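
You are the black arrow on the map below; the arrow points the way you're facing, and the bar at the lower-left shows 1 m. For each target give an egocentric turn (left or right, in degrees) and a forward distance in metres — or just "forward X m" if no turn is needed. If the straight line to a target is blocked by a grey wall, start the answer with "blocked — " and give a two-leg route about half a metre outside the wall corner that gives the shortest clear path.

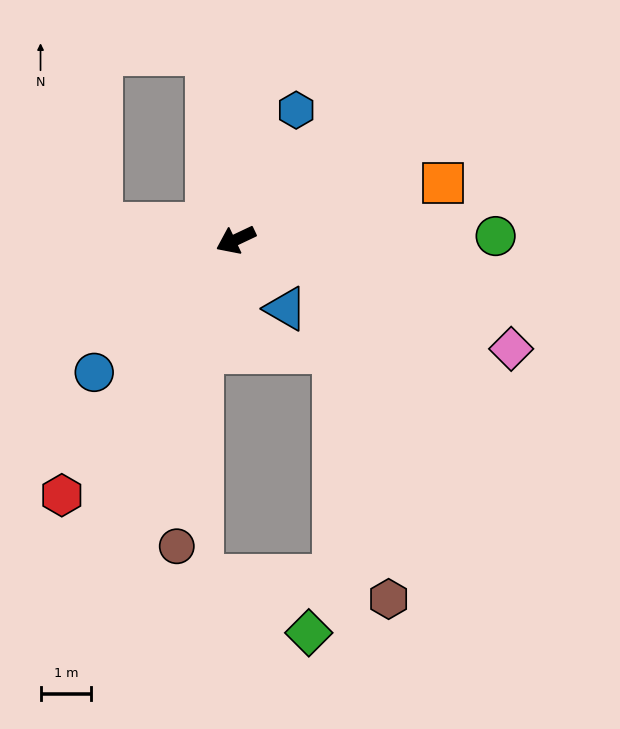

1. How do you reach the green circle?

turn left 155°, forward 5.1 m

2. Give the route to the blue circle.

turn left 18°, forward 3.8 m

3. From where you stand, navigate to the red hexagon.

turn left 30°, forward 6.1 m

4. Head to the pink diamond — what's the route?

turn left 133°, forward 5.9 m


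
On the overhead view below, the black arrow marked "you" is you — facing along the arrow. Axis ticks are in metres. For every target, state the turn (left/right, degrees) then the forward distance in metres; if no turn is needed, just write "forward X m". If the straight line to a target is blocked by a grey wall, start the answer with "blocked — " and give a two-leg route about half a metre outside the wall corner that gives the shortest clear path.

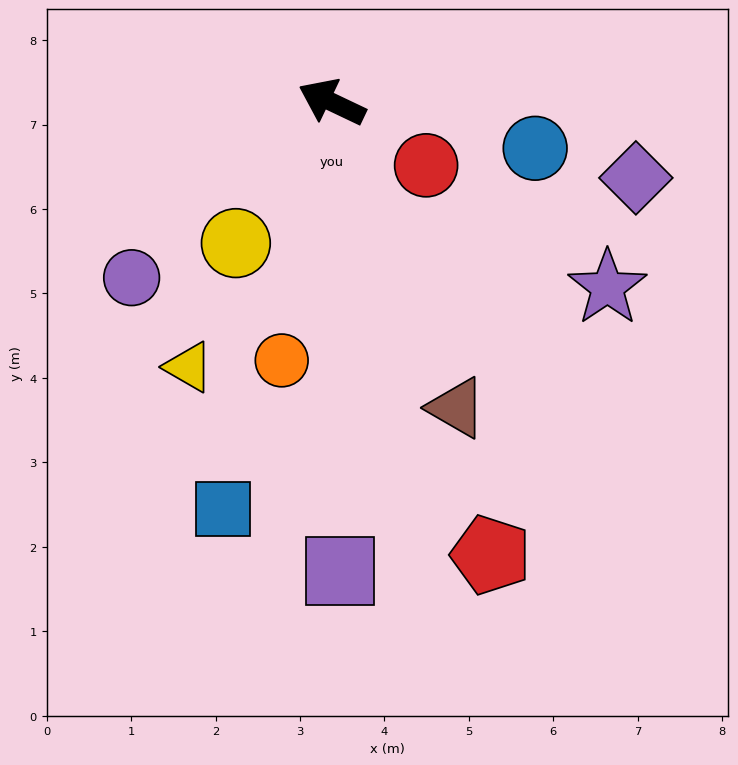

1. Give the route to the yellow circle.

turn left 81°, forward 2.0 m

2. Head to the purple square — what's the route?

turn left 116°, forward 5.6 m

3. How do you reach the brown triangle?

turn left 138°, forward 3.9 m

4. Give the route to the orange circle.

turn left 104°, forward 3.1 m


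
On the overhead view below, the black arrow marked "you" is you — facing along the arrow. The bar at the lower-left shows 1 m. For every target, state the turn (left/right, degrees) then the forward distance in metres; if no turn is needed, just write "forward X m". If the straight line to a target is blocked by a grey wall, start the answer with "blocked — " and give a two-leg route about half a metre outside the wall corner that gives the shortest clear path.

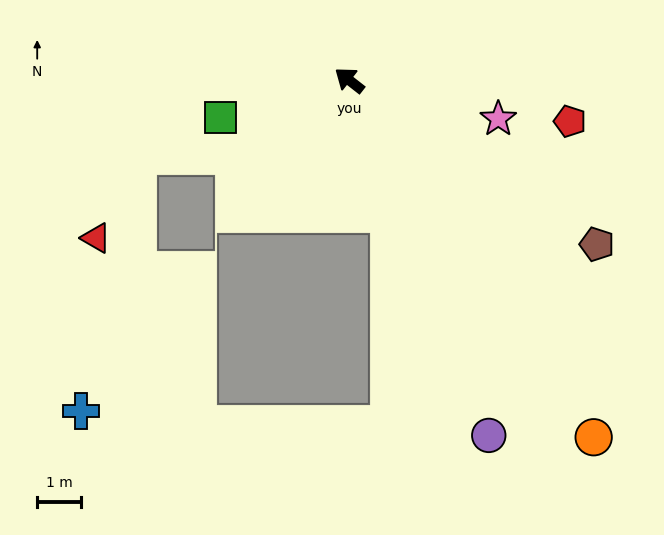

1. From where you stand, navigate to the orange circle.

turn left 162°, forward 10.0 m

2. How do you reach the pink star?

turn right 157°, forward 3.5 m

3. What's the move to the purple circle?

turn left 149°, forward 8.8 m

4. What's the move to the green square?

turn left 54°, forward 3.1 m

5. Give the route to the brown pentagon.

turn right 176°, forward 6.8 m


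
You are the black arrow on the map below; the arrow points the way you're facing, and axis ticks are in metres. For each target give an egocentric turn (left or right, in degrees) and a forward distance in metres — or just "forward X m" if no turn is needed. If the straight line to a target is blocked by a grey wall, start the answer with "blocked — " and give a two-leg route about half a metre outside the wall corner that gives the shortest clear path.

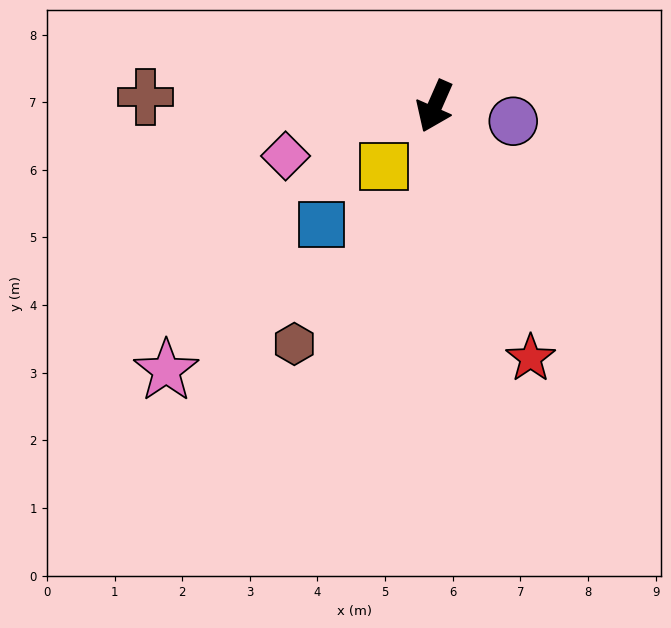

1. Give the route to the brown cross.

turn right 68°, forward 4.3 m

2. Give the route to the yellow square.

turn right 16°, forward 1.2 m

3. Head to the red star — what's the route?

turn left 45°, forward 4.0 m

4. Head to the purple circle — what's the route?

turn left 103°, forward 1.2 m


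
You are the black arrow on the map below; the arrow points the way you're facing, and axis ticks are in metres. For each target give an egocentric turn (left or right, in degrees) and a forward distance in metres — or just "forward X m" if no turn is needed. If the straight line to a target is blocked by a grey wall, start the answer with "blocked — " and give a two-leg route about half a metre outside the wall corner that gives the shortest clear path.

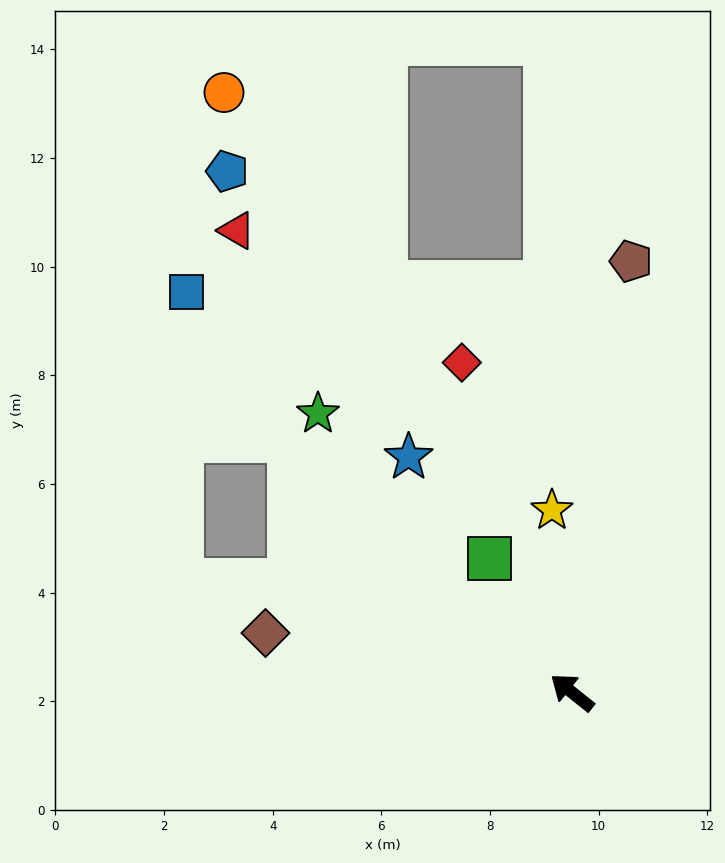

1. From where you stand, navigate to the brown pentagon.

turn right 59°, forward 8.0 m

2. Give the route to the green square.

turn right 20°, forward 2.9 m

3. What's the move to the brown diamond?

turn left 28°, forward 5.7 m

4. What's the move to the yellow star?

turn right 45°, forward 3.4 m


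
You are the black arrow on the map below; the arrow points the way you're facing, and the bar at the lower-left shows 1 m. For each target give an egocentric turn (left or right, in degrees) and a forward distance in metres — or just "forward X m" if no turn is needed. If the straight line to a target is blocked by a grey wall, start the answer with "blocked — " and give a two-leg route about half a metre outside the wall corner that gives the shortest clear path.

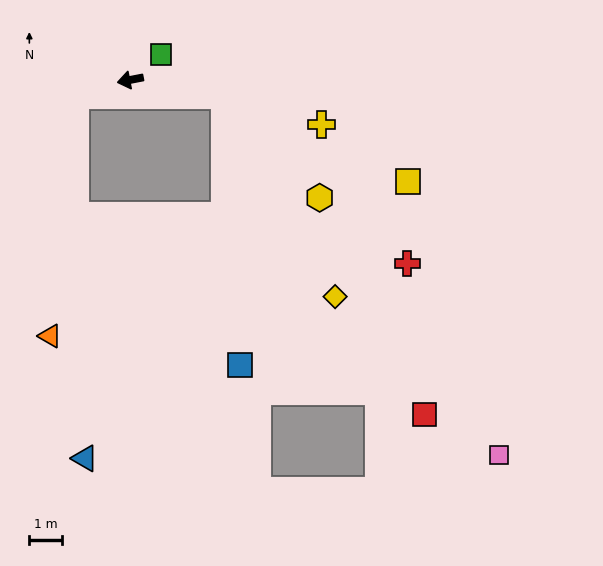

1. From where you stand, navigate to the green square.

turn right 151°, forward 1.2 m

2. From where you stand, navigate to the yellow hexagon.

blocked — turn left 160°, forward 2.9 m, then turn right 38°, forward 4.3 m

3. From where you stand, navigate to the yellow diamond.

blocked — turn left 160°, forward 2.9 m, then turn right 52°, forward 7.1 m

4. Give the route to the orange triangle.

blocked — turn left 5°, forward 1.8 m, then turn left 68°, forward 7.4 m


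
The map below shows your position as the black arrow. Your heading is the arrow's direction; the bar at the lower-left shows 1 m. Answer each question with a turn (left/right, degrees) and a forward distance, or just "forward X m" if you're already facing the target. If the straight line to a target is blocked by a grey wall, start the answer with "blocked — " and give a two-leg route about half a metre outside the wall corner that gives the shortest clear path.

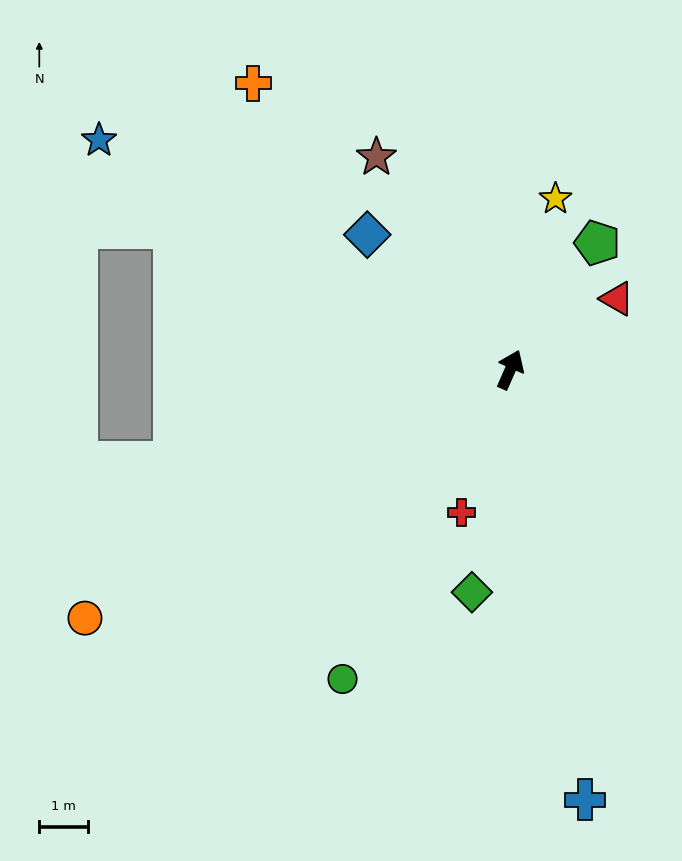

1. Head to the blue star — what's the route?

turn left 84°, forward 9.7 m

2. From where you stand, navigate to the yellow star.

turn left 9°, forward 3.7 m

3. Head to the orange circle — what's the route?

turn left 144°, forward 10.2 m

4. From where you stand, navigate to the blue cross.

turn right 147°, forward 9.0 m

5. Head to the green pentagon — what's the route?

turn right 11°, forward 3.2 m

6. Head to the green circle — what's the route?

turn left 175°, forward 7.3 m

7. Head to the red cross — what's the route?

turn right 175°, forward 3.1 m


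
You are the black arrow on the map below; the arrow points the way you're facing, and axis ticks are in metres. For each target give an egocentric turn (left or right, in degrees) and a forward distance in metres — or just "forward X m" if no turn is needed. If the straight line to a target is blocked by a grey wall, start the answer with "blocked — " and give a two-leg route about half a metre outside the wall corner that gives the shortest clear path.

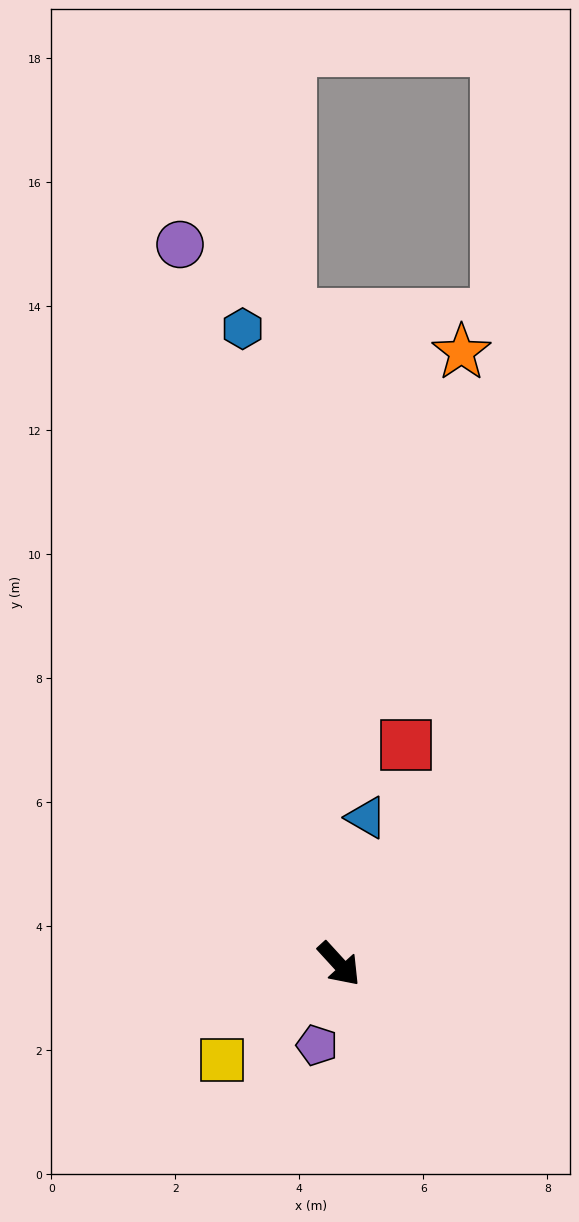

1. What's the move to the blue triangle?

turn left 127°, forward 2.4 m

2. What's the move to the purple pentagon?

turn right 58°, forward 1.4 m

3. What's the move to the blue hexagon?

turn left 146°, forward 10.4 m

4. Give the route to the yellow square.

turn right 93°, forward 2.4 m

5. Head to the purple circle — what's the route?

turn left 150°, forward 11.9 m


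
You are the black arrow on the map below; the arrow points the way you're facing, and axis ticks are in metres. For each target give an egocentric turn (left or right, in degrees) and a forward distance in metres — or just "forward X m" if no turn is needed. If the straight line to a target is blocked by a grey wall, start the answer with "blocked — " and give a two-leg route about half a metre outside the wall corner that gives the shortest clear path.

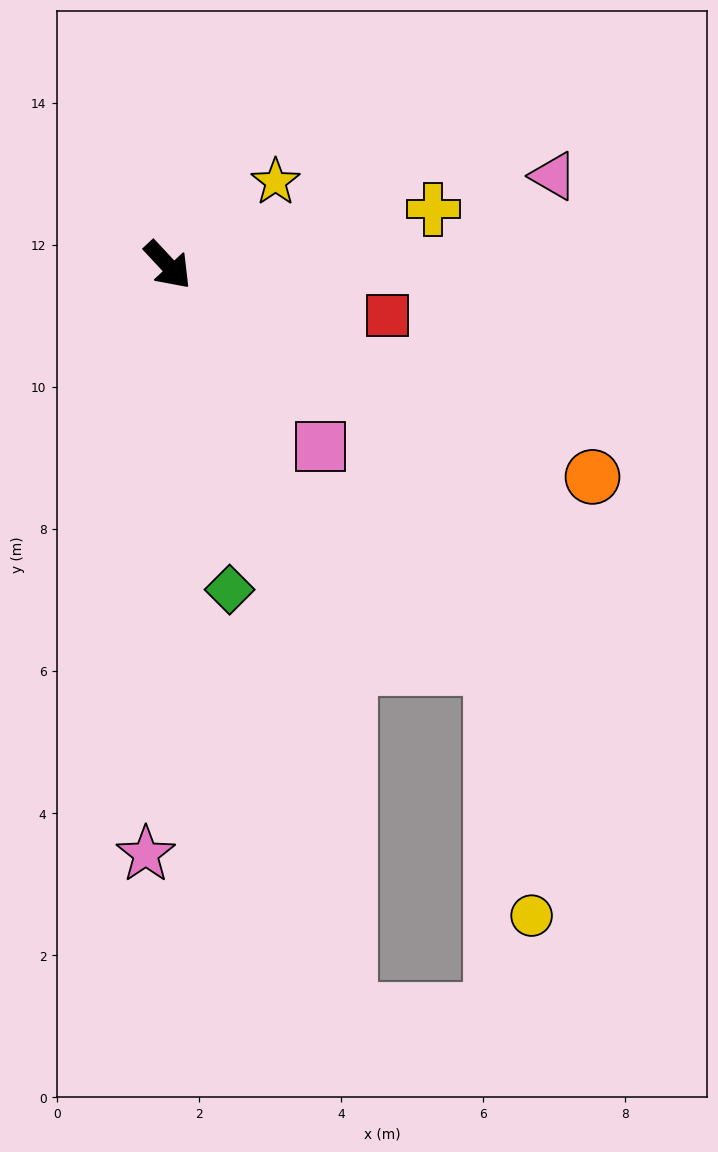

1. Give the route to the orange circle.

turn left 20°, forward 6.7 m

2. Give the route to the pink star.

turn right 45°, forward 8.3 m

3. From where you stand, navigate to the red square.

turn left 34°, forward 3.2 m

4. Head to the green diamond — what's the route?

turn right 32°, forward 4.6 m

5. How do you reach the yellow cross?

turn left 59°, forward 3.8 m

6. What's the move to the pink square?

turn right 3°, forward 3.3 m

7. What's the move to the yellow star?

turn left 85°, forward 1.9 m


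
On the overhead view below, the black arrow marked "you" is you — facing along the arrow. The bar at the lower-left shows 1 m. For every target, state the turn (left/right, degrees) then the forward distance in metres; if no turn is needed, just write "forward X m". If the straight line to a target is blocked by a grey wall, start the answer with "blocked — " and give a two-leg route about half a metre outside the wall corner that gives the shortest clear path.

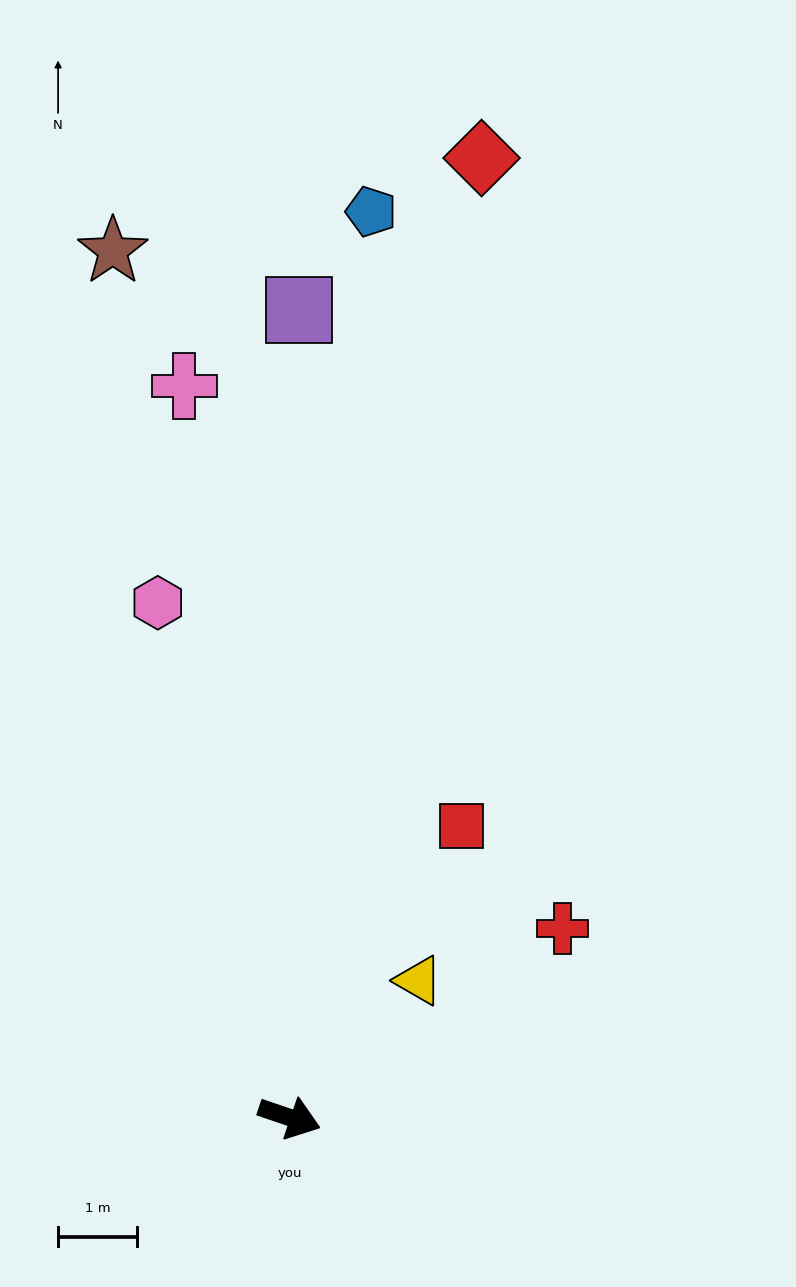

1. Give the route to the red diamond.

turn left 97°, forward 12.4 m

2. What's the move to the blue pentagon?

turn left 104°, forward 11.5 m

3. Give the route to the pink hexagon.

turn left 123°, forward 6.7 m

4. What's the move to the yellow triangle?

turn left 65°, forward 2.4 m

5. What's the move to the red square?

turn left 78°, forward 4.3 m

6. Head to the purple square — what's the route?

turn left 108°, forward 10.2 m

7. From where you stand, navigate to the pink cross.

turn left 117°, forward 9.3 m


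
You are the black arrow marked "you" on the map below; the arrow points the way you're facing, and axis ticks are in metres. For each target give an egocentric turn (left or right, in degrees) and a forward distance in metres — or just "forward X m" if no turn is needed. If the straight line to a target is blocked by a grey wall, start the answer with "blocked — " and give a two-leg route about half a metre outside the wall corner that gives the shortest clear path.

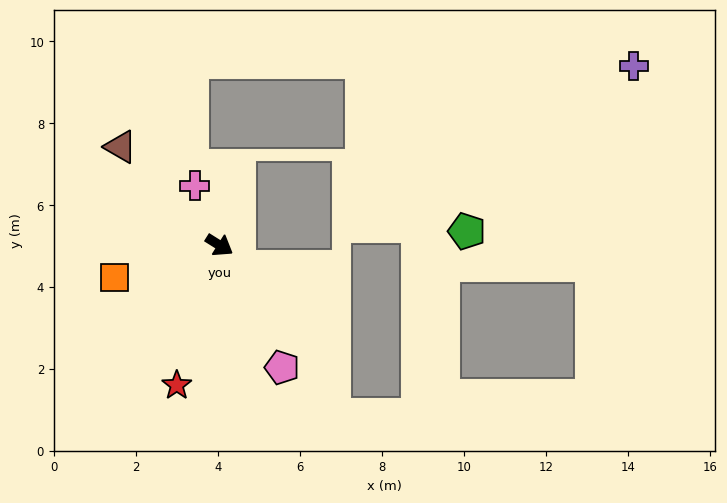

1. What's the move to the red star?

turn right 75°, forward 3.6 m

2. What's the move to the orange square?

turn right 131°, forward 2.7 m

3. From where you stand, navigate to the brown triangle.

turn left 167°, forward 3.4 m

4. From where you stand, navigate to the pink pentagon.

turn right 31°, forward 3.4 m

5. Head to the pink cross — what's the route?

turn left 144°, forward 1.6 m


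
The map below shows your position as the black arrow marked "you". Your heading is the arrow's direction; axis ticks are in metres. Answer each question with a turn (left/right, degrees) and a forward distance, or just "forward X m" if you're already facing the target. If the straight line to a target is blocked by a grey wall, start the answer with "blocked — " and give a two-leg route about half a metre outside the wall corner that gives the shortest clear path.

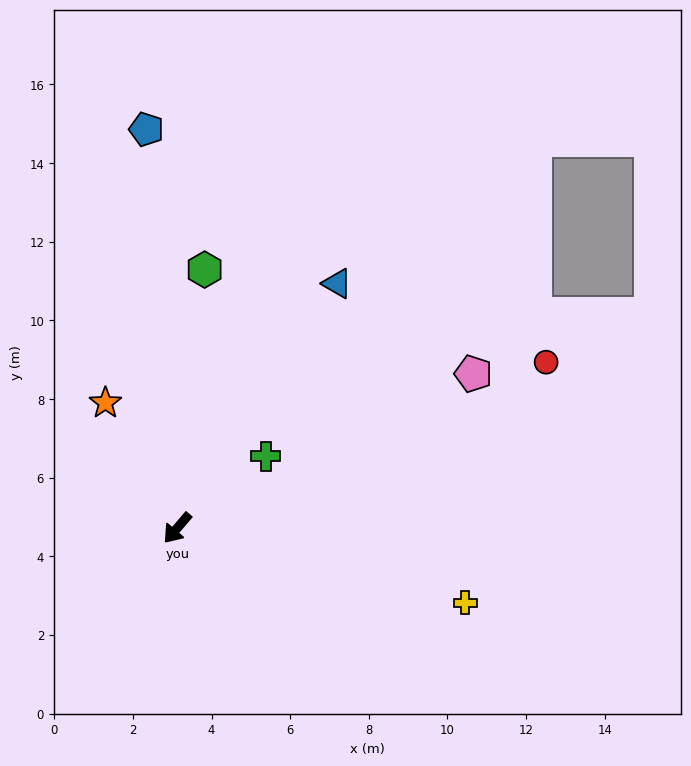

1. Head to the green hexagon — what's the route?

turn right 146°, forward 6.6 m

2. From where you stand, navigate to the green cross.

turn left 170°, forward 2.9 m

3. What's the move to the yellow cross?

turn left 116°, forward 7.6 m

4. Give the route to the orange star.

turn right 110°, forward 3.7 m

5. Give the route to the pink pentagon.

turn left 158°, forward 8.5 m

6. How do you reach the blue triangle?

turn right 173°, forward 7.4 m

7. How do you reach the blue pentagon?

turn right 135°, forward 10.2 m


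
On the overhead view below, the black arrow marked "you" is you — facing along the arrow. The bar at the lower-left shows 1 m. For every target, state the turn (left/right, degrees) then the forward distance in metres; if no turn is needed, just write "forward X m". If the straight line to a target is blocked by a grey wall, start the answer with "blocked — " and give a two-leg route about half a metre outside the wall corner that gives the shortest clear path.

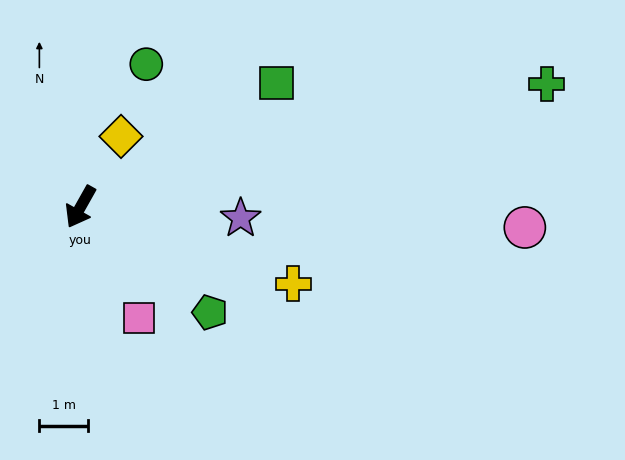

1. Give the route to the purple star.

turn left 115°, forward 3.3 m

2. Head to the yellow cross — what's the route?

turn left 100°, forward 4.6 m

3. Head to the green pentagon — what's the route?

turn left 80°, forward 3.4 m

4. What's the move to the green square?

turn left 152°, forward 4.7 m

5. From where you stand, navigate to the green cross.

turn left 134°, forward 9.8 m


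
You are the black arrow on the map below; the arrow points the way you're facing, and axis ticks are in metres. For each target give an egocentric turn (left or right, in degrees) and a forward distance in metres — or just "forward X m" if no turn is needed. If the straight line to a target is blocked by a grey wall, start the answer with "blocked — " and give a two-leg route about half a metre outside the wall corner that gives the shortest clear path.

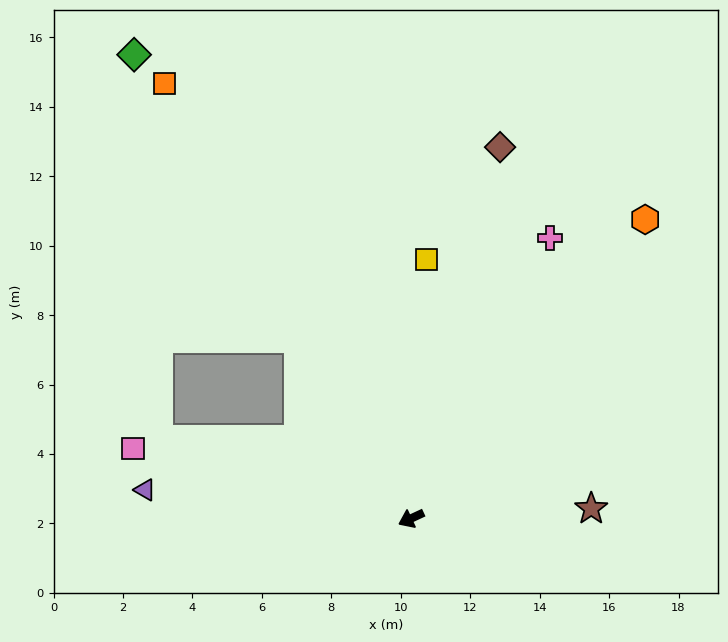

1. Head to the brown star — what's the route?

turn left 158°, forward 5.2 m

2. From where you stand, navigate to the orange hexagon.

turn right 153°, forward 10.9 m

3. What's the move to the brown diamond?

turn right 128°, forward 11.0 m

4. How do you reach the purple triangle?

turn right 31°, forward 7.7 m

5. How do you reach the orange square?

turn right 85°, forward 14.4 m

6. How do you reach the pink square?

turn right 39°, forward 8.3 m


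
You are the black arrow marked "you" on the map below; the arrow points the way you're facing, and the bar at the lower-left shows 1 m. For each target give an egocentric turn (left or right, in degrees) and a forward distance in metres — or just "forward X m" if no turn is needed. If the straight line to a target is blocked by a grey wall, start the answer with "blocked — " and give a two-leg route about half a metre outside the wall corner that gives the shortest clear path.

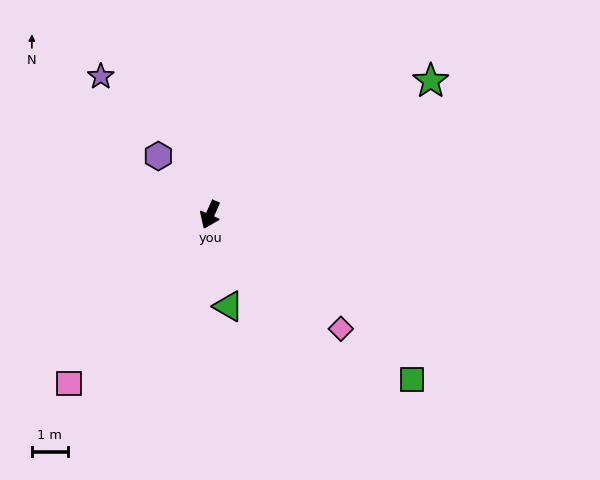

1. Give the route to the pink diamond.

turn left 73°, forward 4.8 m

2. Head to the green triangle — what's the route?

turn left 35°, forward 2.6 m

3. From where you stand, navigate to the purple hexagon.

turn right 115°, forward 2.2 m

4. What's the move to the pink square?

turn right 16°, forward 6.1 m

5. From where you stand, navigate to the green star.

turn left 145°, forward 7.2 m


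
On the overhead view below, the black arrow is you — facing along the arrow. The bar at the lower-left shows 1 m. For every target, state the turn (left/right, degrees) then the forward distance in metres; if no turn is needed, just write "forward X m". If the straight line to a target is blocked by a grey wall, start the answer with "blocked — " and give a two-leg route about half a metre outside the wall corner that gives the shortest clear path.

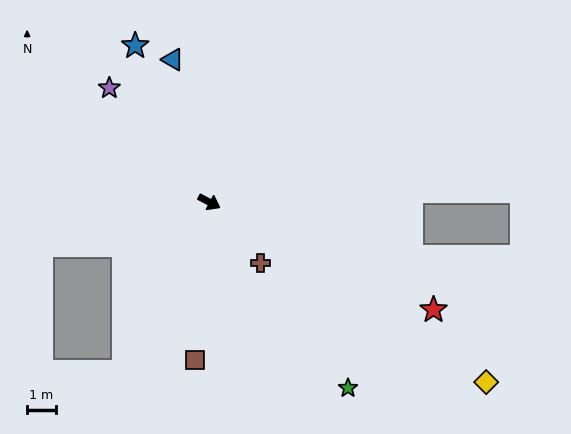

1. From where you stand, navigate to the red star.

turn left 2°, forward 8.7 m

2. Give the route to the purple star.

turn left 159°, forward 5.3 m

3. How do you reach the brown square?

turn right 67°, forward 5.6 m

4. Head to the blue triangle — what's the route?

turn left 132°, forward 5.2 m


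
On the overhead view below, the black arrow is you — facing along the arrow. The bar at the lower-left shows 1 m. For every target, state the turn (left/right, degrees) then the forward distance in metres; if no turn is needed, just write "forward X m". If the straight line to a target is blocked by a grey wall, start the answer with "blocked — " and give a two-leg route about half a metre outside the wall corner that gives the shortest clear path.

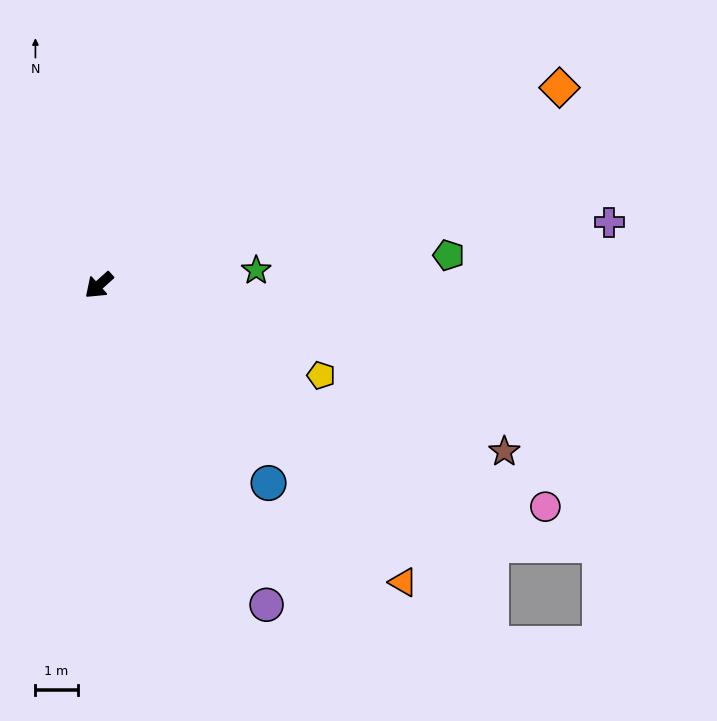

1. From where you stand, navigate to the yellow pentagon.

turn left 116°, forward 5.7 m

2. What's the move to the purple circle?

turn left 76°, forward 8.6 m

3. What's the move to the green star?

turn left 144°, forward 3.7 m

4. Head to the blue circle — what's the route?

turn left 89°, forward 6.2 m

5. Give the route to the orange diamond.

turn left 161°, forward 11.9 m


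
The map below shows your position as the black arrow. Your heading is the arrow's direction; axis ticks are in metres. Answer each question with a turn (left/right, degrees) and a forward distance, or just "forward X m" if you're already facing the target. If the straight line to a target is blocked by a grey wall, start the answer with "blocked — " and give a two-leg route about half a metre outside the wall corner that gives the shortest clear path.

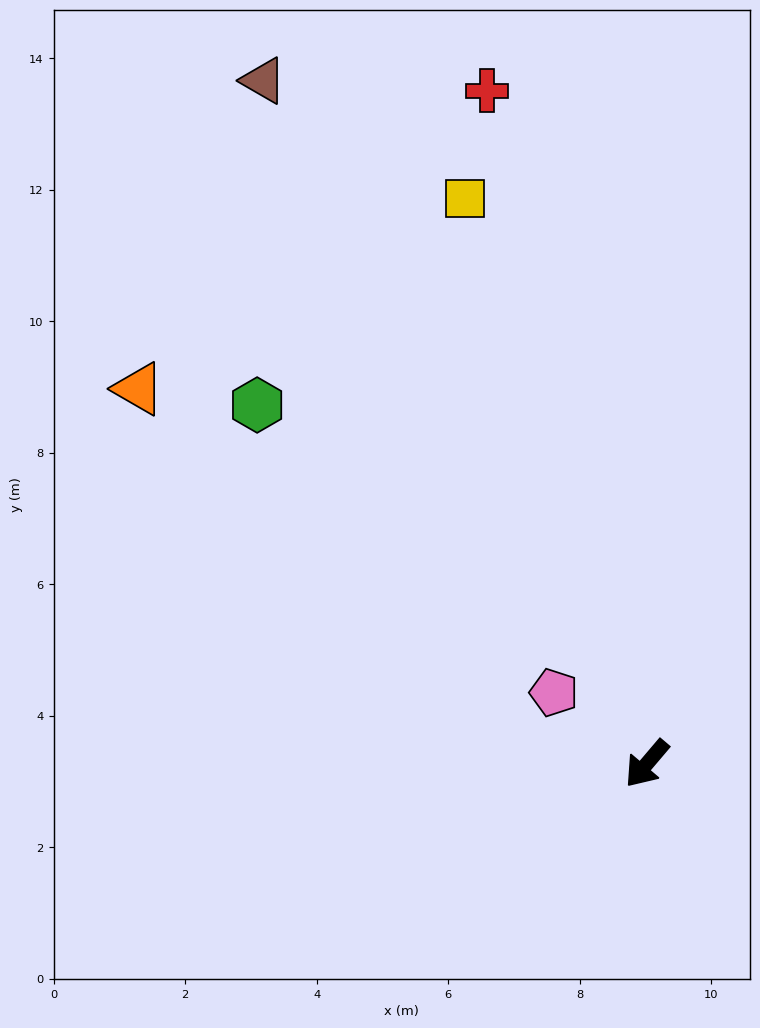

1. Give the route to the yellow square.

turn right 122°, forward 9.0 m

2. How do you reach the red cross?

turn right 126°, forward 10.5 m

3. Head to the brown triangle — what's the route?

turn right 110°, forward 11.9 m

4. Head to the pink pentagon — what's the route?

turn right 87°, forward 1.8 m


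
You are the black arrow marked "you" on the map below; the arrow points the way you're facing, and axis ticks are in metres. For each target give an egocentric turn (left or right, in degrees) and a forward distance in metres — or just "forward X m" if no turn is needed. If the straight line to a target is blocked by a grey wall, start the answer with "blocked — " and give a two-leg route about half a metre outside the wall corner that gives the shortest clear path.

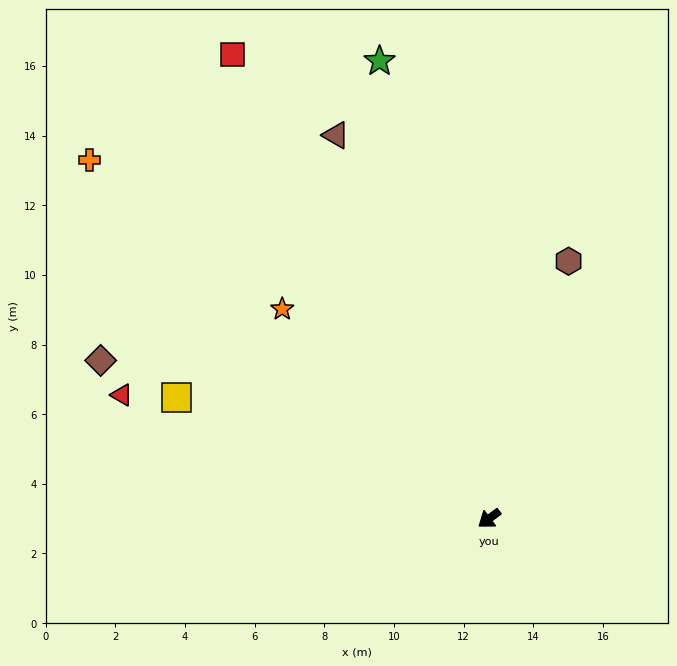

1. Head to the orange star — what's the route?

turn right 82°, forward 8.5 m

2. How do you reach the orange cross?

turn right 79°, forward 15.4 m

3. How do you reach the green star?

turn right 113°, forward 13.5 m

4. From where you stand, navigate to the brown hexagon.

turn right 144°, forward 7.7 m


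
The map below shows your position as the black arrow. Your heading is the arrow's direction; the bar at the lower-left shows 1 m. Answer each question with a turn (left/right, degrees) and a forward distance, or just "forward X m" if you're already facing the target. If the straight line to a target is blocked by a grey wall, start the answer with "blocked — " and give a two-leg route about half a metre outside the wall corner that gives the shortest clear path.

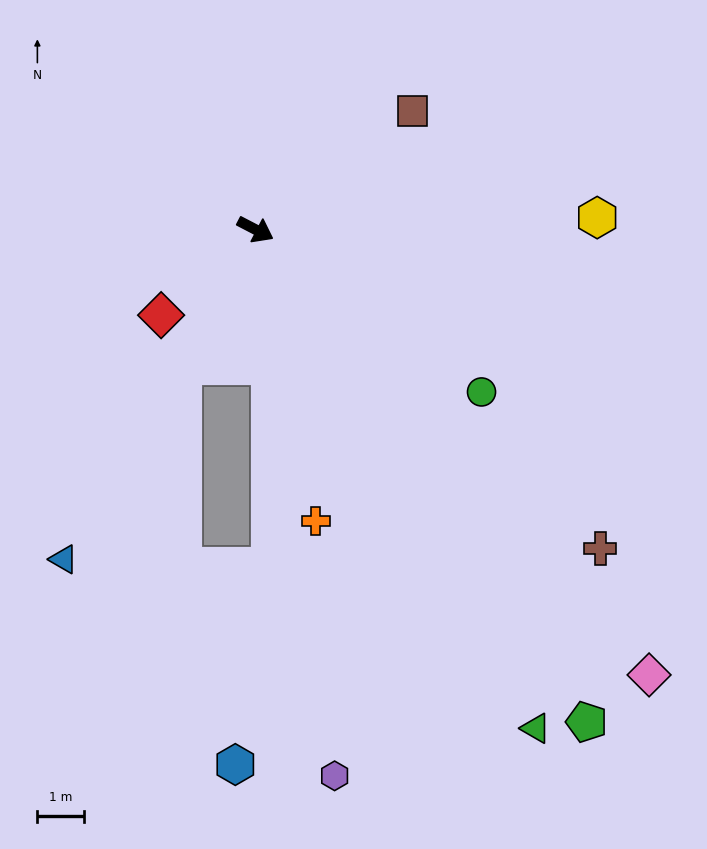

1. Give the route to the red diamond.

turn right 110°, forward 2.8 m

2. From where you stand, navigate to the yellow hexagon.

turn left 29°, forward 7.4 m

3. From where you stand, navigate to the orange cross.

turn right 51°, forward 6.4 m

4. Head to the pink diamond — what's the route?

turn right 21°, forward 12.9 m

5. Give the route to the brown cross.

turn right 15°, forward 10.2 m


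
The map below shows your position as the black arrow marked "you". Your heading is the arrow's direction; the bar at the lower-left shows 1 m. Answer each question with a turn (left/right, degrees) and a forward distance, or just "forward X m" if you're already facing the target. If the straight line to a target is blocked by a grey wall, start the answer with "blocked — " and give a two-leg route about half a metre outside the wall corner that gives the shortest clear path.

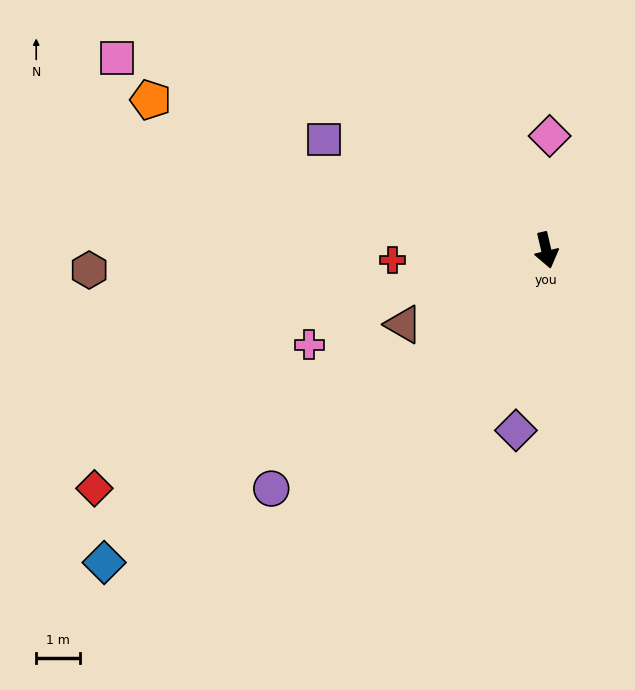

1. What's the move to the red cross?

turn right 99°, forward 3.5 m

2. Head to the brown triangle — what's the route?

turn right 76°, forward 3.7 m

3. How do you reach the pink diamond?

turn left 165°, forward 2.6 m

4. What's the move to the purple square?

turn right 130°, forward 5.7 m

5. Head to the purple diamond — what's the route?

turn right 23°, forward 4.2 m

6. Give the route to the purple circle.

turn right 62°, forward 8.3 m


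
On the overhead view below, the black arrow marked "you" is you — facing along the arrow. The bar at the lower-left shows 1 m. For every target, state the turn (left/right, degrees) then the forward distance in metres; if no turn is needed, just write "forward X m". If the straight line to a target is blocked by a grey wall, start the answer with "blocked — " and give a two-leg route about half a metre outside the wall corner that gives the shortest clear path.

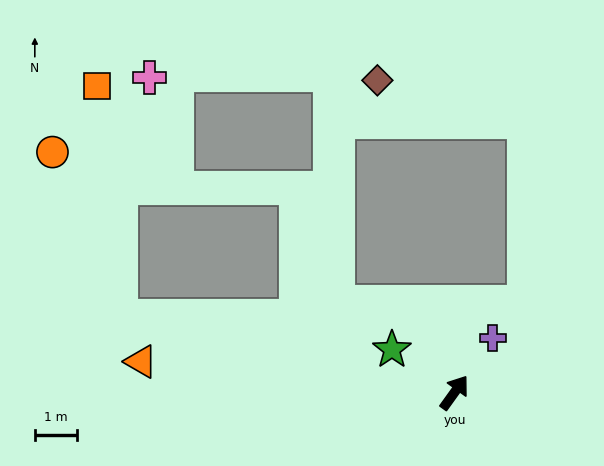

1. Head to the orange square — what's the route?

blocked — turn left 113°, forward 8.2 m, then turn right 71°, forward 5.6 m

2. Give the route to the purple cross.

forward 1.6 m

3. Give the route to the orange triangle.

turn left 120°, forward 7.5 m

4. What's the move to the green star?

turn left 91°, forward 1.8 m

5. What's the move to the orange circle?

blocked — turn left 113°, forward 8.2 m, then turn right 55°, forward 4.3 m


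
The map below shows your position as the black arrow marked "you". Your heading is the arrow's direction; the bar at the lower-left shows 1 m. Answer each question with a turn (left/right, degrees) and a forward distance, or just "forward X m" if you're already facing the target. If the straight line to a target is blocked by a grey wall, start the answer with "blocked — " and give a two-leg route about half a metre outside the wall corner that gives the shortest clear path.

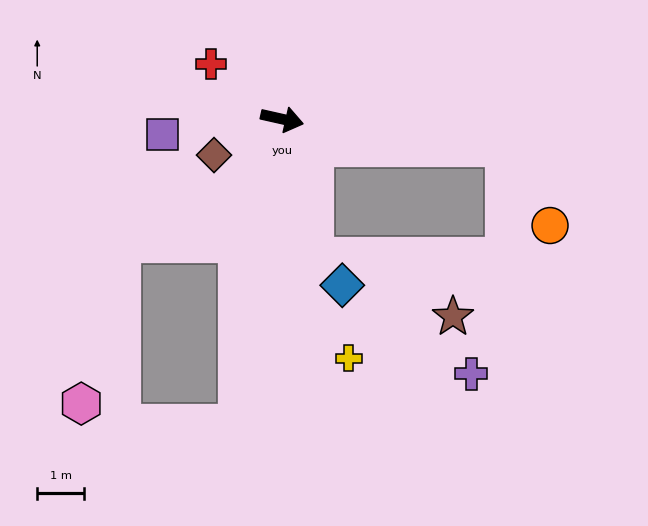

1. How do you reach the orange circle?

blocked — turn left 6°, forward 4.8 m, then turn right 54°, forward 1.9 m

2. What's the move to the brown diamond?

turn right 139°, forward 1.6 m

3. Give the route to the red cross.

turn left 155°, forward 1.9 m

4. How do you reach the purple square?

turn right 160°, forward 2.6 m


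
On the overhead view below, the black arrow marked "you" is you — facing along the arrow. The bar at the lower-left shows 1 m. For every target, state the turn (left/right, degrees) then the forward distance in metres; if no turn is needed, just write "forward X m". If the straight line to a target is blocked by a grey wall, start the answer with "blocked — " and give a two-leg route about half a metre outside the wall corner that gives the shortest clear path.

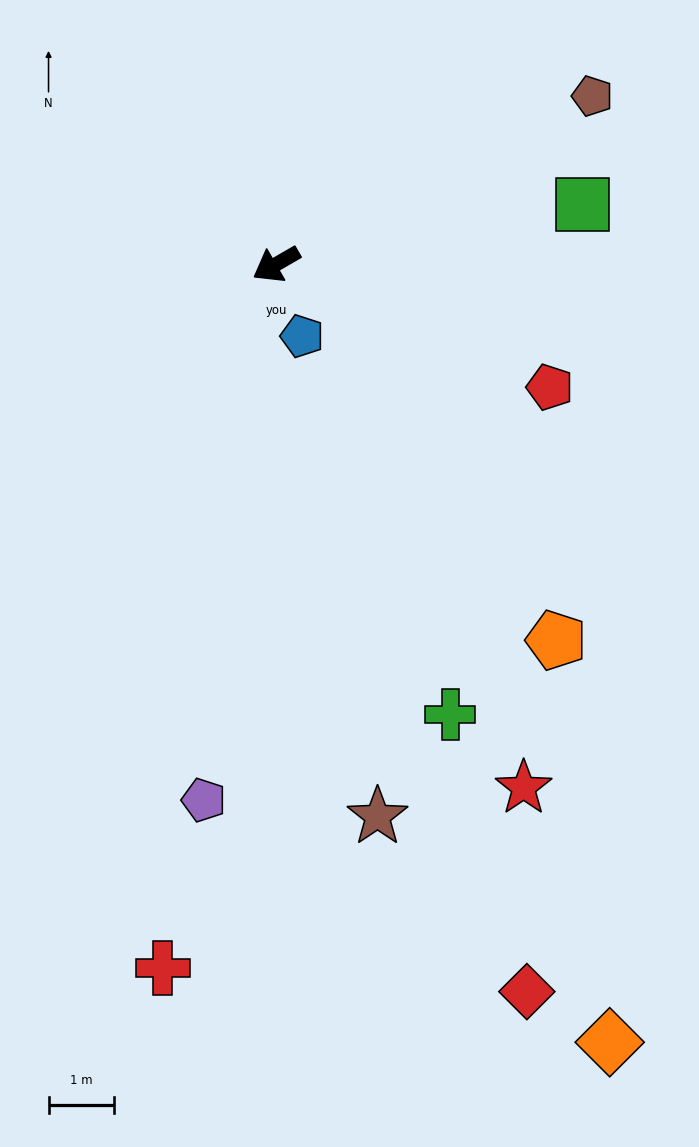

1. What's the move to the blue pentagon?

turn left 80°, forward 1.2 m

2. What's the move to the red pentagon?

turn left 126°, forward 4.6 m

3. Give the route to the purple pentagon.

turn left 52°, forward 8.3 m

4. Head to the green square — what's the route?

turn left 161°, forward 4.8 m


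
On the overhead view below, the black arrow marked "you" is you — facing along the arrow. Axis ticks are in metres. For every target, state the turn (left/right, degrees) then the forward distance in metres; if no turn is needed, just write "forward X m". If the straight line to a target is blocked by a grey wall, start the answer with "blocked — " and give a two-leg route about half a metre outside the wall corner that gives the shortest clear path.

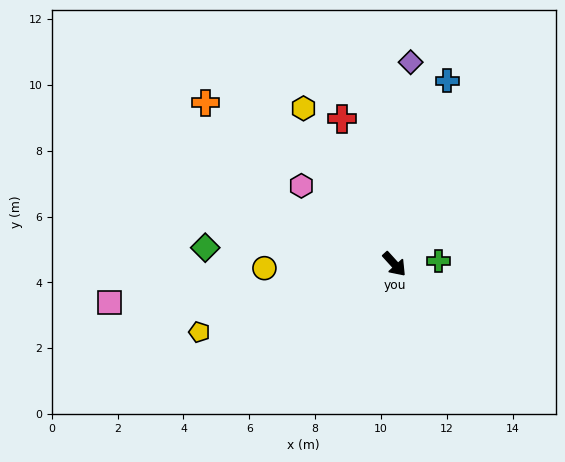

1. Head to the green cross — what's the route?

turn left 52°, forward 1.3 m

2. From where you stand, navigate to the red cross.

turn left 158°, forward 4.7 m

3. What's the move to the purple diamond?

turn left 133°, forward 6.2 m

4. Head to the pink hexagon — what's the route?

turn right 172°, forward 3.7 m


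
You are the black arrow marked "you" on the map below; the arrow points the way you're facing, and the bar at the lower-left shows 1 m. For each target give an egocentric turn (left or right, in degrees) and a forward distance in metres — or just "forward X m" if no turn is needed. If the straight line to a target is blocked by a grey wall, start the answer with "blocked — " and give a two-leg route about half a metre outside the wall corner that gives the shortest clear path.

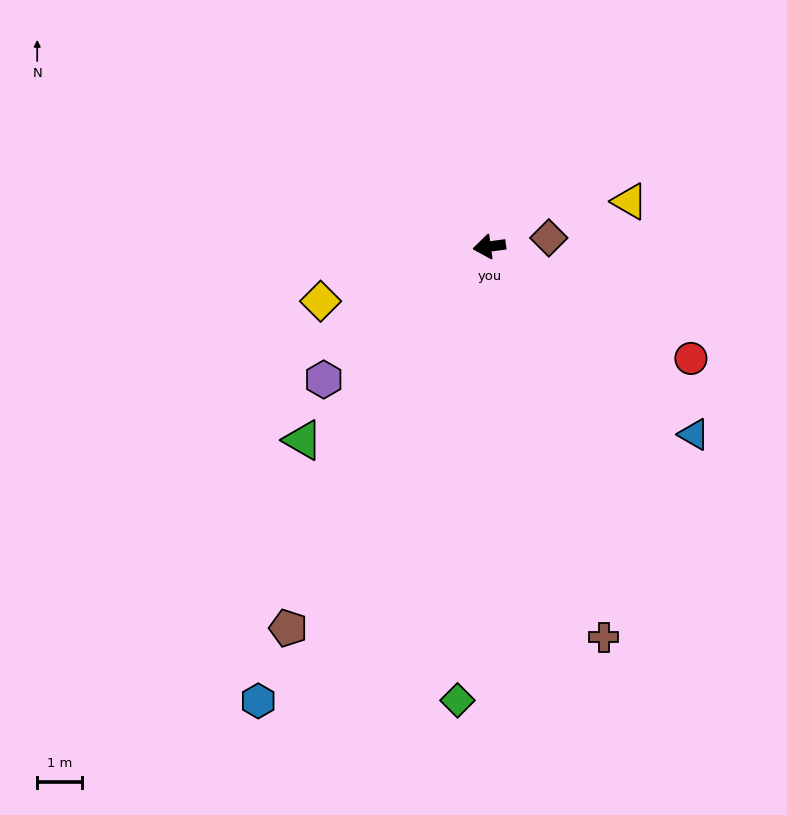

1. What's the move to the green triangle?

turn left 38°, forward 6.0 m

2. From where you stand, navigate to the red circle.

turn left 143°, forward 5.2 m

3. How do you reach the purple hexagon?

turn left 31°, forward 4.8 m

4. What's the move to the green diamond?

turn left 78°, forward 10.2 m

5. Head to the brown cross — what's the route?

turn left 99°, forward 9.2 m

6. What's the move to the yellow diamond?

turn left 10°, forward 4.0 m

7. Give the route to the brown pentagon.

turn left 54°, forward 9.7 m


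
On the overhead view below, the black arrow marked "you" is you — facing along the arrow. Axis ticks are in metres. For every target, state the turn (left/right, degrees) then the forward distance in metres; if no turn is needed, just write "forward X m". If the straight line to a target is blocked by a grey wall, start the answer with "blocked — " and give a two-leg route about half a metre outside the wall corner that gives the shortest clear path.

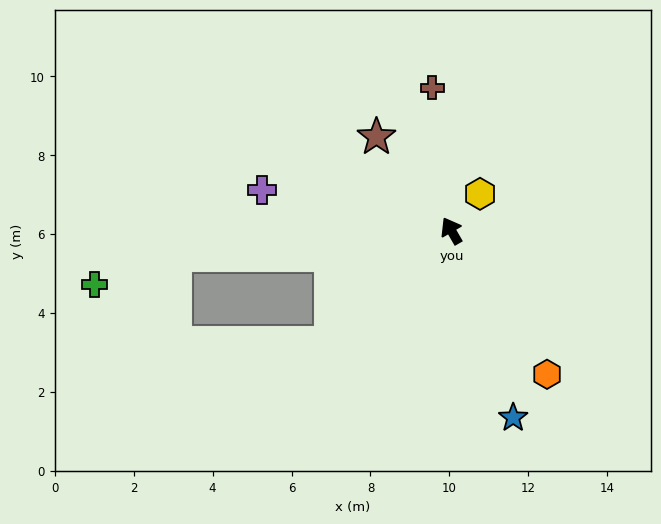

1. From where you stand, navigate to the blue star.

turn left 168°, forward 5.0 m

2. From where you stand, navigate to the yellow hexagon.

turn right 68°, forward 1.2 m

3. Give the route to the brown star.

turn left 9°, forward 3.0 m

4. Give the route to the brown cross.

turn right 22°, forward 3.7 m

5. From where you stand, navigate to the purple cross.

turn left 48°, forward 4.9 m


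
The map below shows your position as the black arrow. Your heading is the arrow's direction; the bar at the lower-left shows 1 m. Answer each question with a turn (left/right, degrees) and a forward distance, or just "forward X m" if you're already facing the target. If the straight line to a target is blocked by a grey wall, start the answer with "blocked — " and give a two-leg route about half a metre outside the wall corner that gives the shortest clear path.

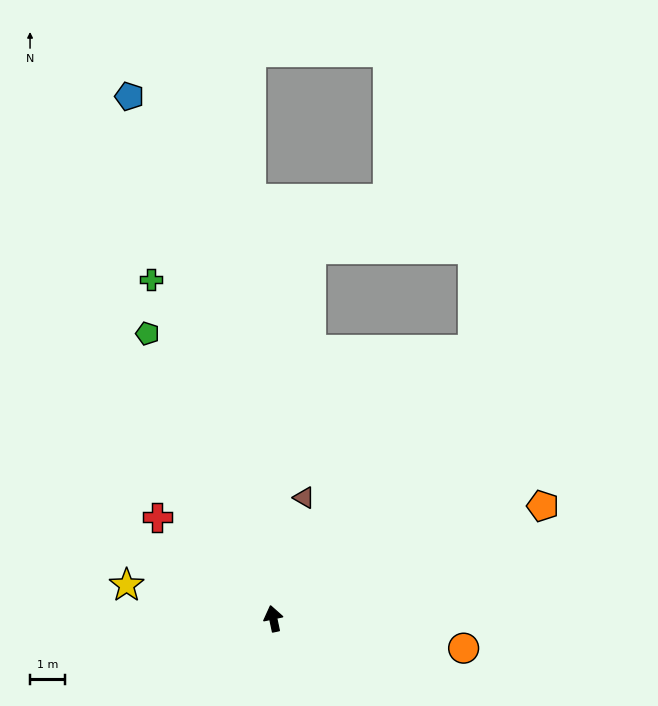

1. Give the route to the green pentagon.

turn left 12°, forward 8.8 m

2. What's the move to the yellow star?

turn left 65°, forward 4.3 m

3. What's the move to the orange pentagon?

turn right 79°, forward 8.3 m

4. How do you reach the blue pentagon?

turn left 3°, forward 15.4 m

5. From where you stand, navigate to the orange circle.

turn right 111°, forward 5.5 m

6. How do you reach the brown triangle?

turn right 26°, forward 3.5 m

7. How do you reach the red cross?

turn left 37°, forward 4.4 m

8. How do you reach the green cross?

turn left 8°, forward 10.2 m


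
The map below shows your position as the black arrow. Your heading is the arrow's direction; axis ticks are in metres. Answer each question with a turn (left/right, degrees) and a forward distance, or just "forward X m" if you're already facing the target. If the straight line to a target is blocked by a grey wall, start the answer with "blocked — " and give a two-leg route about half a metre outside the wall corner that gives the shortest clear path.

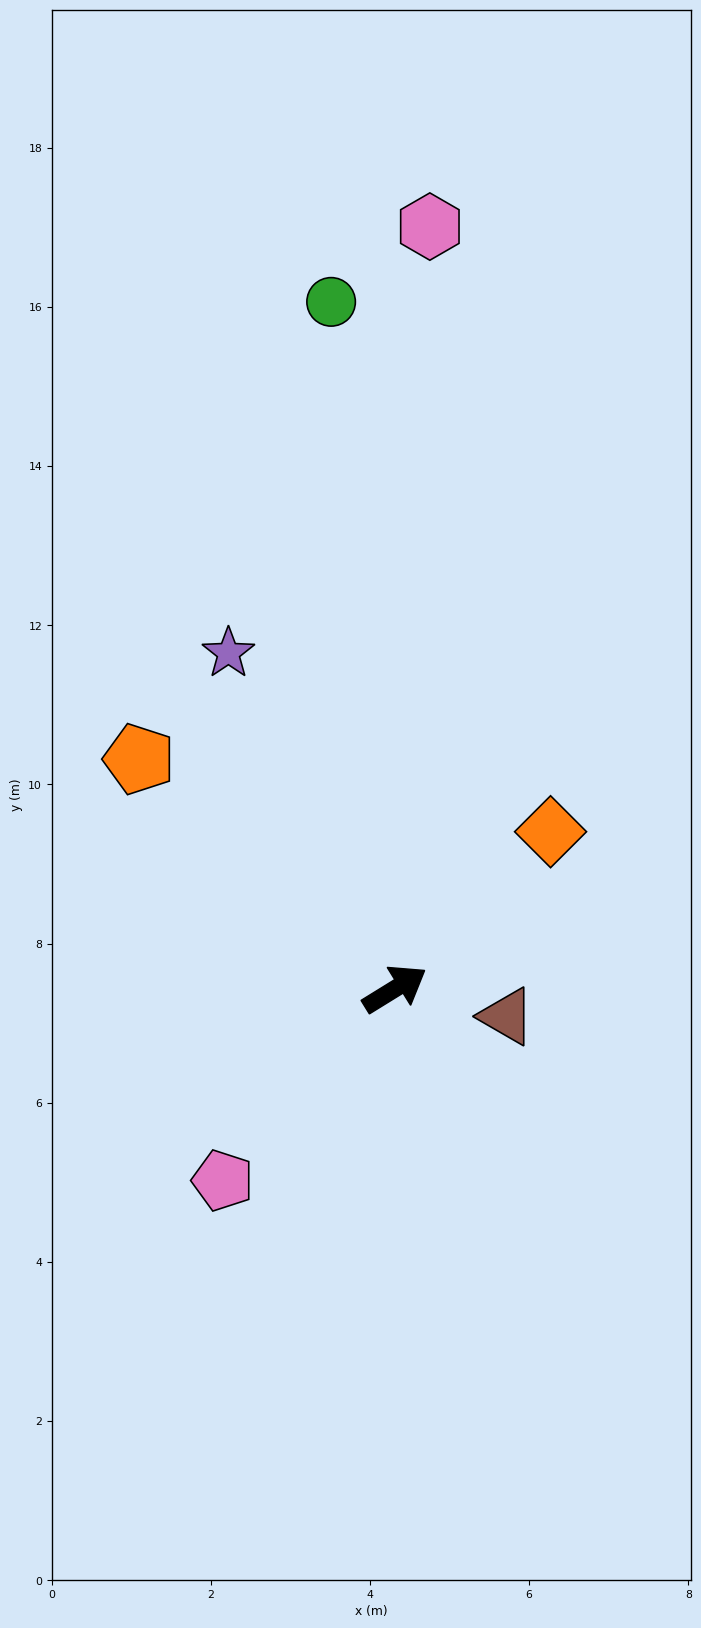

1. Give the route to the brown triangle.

turn right 46°, forward 1.4 m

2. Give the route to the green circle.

turn left 64°, forward 8.7 m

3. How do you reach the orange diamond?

turn left 14°, forward 2.8 m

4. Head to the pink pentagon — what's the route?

turn right 164°, forward 3.2 m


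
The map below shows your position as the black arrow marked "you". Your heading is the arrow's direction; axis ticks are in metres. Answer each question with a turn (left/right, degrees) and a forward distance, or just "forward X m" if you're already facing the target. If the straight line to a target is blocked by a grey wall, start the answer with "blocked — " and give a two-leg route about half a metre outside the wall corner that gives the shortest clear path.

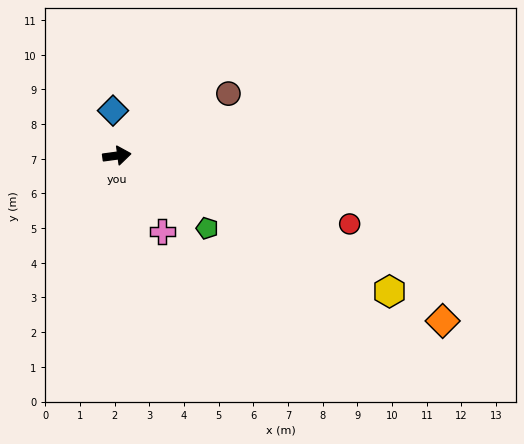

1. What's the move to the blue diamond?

turn left 87°, forward 1.3 m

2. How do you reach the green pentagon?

turn right 47°, forward 3.3 m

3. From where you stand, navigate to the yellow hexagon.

turn right 34°, forward 8.8 m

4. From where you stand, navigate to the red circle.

turn right 24°, forward 7.0 m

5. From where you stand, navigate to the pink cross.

turn right 67°, forward 2.5 m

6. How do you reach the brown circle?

turn left 21°, forward 3.7 m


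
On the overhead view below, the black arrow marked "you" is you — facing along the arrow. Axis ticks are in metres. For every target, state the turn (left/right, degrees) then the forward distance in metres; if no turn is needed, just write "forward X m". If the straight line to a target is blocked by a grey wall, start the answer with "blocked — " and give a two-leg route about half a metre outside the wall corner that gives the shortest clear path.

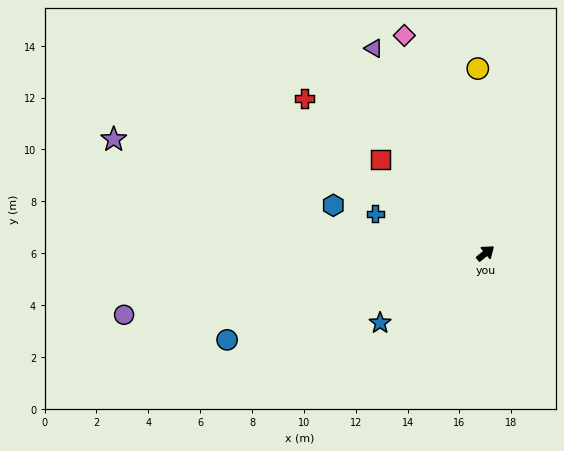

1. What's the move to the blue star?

turn left 174°, forward 4.9 m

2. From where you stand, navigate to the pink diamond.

turn left 71°, forward 9.0 m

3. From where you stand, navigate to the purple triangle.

turn left 79°, forward 9.0 m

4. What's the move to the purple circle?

turn left 151°, forward 14.1 m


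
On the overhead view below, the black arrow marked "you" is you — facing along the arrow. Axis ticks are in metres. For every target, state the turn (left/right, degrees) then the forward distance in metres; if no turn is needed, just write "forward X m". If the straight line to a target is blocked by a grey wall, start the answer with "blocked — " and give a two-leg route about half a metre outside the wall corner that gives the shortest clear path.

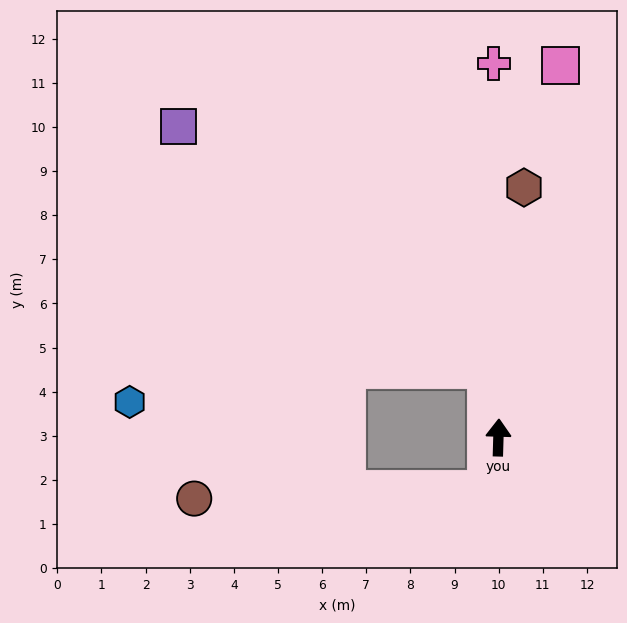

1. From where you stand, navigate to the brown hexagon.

turn right 4°, forward 5.7 m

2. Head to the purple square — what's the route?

blocked — turn left 12°, forward 1.5 m, then turn left 41°, forward 8.9 m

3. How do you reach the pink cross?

turn left 2°, forward 8.5 m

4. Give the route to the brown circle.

blocked — turn left 168°, forward 1.2 m, then turn right 74°, forward 6.6 m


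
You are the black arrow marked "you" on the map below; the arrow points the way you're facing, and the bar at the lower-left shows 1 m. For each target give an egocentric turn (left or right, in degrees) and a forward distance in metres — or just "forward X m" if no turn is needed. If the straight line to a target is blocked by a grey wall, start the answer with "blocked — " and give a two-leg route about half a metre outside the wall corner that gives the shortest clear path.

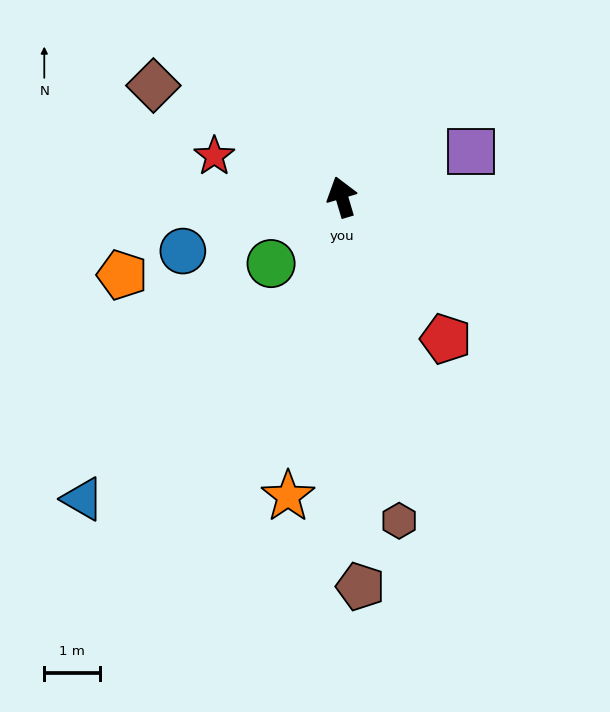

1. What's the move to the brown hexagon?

turn left 174°, forward 5.9 m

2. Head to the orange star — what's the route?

turn left 153°, forward 5.4 m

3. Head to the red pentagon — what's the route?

turn right 160°, forward 3.1 m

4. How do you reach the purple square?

turn right 87°, forward 2.5 m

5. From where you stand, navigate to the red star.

turn left 56°, forward 2.4 m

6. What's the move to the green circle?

turn left 117°, forward 1.7 m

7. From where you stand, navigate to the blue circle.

turn left 92°, forward 3.0 m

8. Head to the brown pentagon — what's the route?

turn left 166°, forward 7.0 m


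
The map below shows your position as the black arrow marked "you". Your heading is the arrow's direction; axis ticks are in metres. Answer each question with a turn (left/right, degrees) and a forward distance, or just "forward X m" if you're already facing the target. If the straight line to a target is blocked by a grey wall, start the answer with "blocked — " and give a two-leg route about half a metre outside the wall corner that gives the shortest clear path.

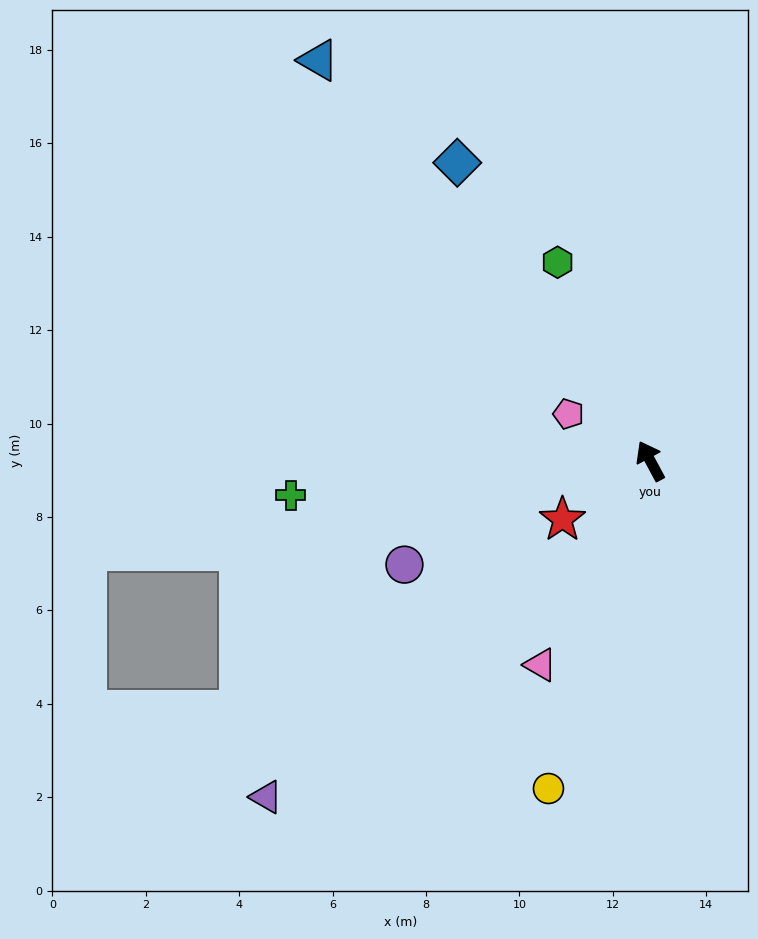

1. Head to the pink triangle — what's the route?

turn left 123°, forward 5.0 m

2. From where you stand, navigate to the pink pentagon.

turn left 32°, forward 2.0 m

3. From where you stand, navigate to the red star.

turn left 95°, forward 2.3 m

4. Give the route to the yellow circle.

turn left 134°, forward 7.3 m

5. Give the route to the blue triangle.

turn left 11°, forward 11.1 m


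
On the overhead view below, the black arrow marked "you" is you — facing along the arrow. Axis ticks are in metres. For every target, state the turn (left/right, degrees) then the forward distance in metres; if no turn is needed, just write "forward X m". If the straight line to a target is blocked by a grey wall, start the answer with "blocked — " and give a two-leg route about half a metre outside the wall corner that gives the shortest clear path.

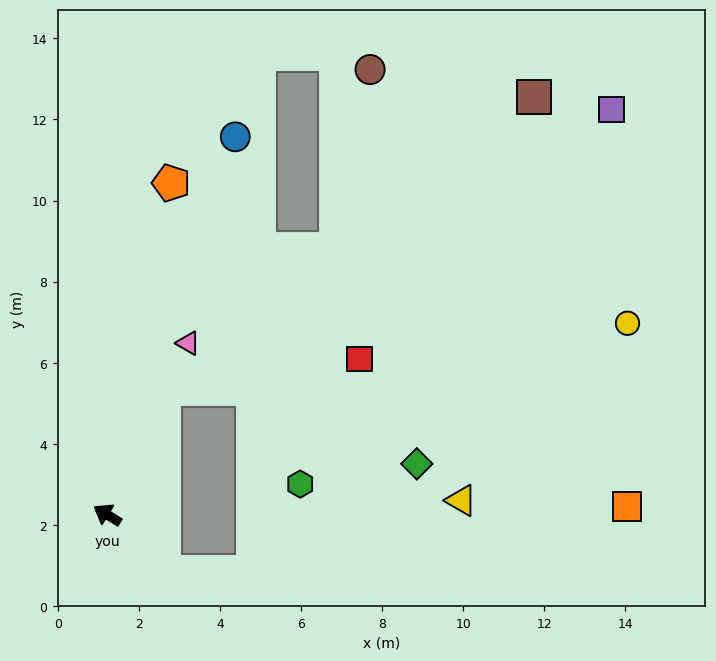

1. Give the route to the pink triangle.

turn right 84°, forward 4.7 m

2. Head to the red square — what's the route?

blocked — turn right 83°, forward 3.4 m, then turn right 57°, forward 4.9 m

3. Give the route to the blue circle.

turn right 77°, forward 9.8 m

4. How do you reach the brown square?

blocked — turn right 83°, forward 3.4 m, then turn right 27°, forward 11.6 m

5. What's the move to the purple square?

blocked — turn right 83°, forward 3.4 m, then turn right 33°, forward 13.0 m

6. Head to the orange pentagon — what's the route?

turn right 69°, forward 8.3 m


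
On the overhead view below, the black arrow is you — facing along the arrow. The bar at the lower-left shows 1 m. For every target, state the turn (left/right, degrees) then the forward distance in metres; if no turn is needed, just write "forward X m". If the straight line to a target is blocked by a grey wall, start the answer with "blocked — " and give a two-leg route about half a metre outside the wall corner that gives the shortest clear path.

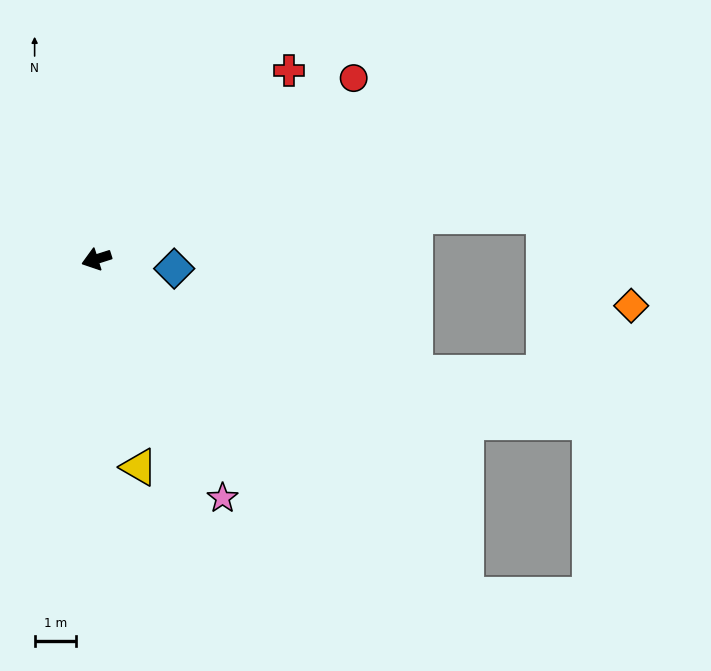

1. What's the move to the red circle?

turn right 163°, forward 7.5 m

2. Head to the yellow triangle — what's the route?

turn left 84°, forward 5.1 m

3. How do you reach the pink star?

turn left 100°, forward 6.5 m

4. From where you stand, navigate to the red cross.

turn right 153°, forward 6.5 m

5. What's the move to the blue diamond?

turn left 155°, forward 1.9 m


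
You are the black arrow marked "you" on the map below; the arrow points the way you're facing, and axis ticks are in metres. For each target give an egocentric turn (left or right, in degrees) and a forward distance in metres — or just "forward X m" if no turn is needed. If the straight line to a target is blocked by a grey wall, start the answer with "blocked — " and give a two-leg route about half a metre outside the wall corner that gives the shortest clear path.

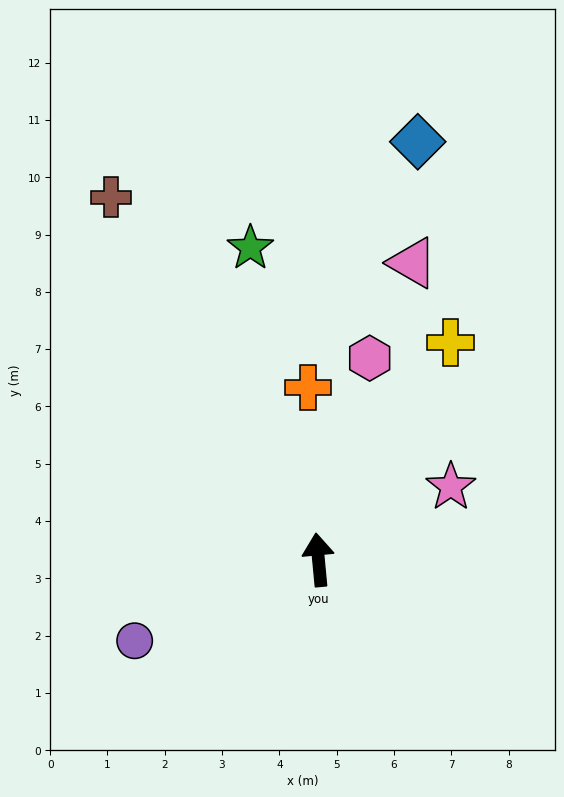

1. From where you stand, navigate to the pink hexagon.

turn right 20°, forward 3.6 m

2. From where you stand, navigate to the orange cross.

forward 3.0 m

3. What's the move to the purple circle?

turn left 108°, forward 3.5 m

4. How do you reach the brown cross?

turn left 24°, forward 7.3 m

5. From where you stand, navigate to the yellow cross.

turn right 37°, forward 4.4 m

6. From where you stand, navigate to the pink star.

turn right 67°, forward 2.6 m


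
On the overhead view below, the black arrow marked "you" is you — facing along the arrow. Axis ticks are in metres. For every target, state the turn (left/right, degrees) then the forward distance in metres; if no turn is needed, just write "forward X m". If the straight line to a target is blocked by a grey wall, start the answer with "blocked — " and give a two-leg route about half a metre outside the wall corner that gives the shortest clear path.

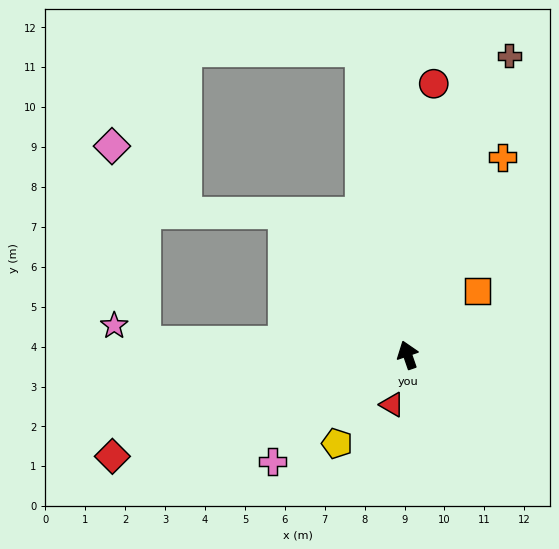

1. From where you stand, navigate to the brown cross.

turn right 38°, forward 7.9 m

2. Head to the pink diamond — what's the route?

blocked — turn left 68°, forward 6.6 m, then turn right 78°, forward 5.0 m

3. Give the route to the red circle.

turn right 25°, forward 6.8 m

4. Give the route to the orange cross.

turn right 45°, forward 5.5 m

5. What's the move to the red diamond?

turn left 90°, forward 7.8 m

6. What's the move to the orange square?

turn right 67°, forward 2.4 m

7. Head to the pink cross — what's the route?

turn left 109°, forward 4.3 m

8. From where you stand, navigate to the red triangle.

turn left 143°, forward 1.3 m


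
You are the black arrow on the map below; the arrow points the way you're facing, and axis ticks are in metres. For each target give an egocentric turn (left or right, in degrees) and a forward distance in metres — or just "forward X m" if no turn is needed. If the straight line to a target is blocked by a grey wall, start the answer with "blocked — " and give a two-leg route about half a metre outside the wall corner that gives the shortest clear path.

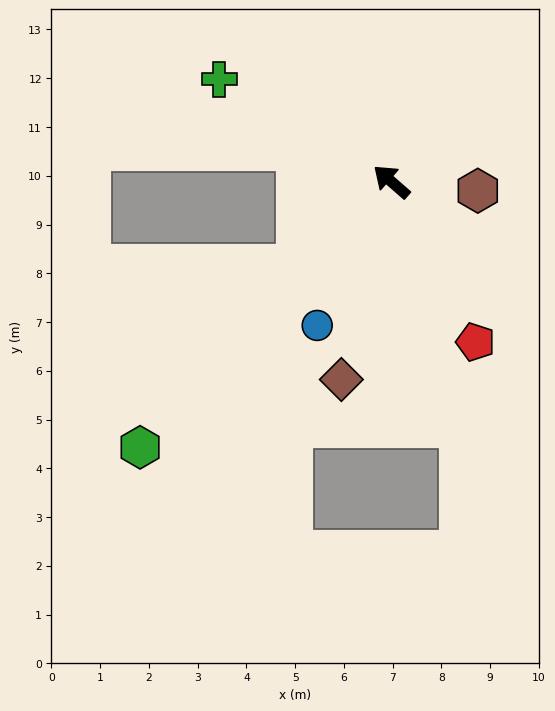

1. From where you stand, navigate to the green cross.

turn left 10°, forward 4.1 m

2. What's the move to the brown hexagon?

turn right 145°, forward 1.8 m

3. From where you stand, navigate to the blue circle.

turn left 104°, forward 3.3 m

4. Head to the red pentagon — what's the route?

turn left 159°, forward 3.7 m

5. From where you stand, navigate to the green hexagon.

turn left 88°, forward 7.5 m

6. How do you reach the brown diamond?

turn left 117°, forward 4.2 m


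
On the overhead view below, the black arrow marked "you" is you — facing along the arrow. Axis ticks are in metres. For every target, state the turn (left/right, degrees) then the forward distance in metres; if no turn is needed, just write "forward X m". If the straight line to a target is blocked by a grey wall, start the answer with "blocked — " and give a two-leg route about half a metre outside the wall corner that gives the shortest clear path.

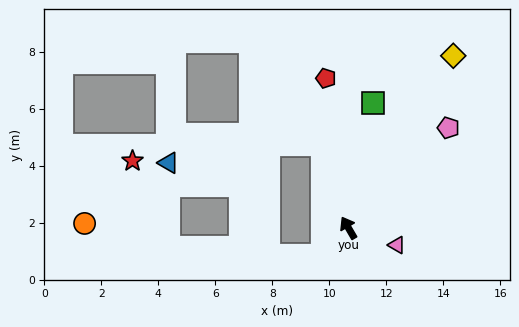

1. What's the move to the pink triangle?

turn right 140°, forward 1.8 m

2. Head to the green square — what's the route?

turn right 41°, forward 4.5 m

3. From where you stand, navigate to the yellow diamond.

turn right 62°, forward 7.1 m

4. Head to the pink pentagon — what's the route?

turn right 75°, forward 5.0 m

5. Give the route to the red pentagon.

turn right 22°, forward 5.3 m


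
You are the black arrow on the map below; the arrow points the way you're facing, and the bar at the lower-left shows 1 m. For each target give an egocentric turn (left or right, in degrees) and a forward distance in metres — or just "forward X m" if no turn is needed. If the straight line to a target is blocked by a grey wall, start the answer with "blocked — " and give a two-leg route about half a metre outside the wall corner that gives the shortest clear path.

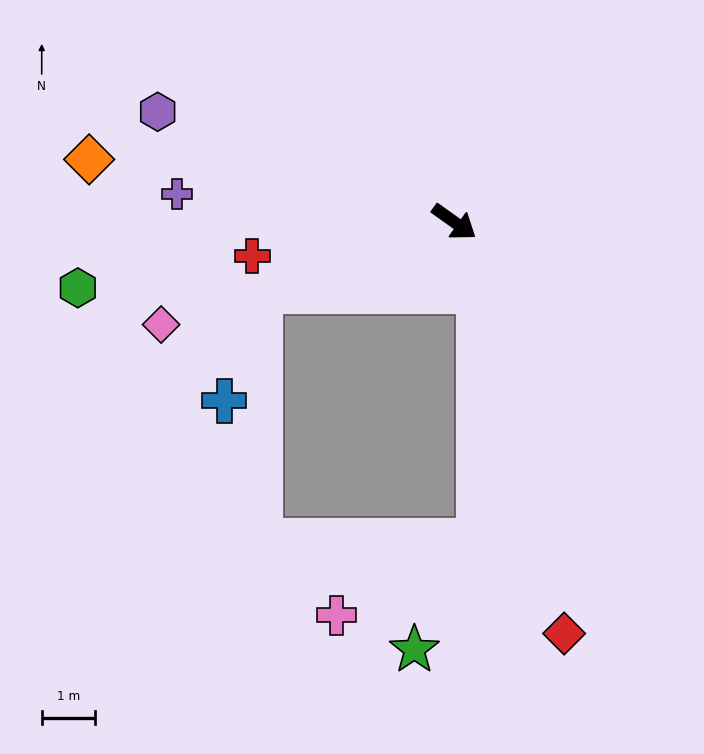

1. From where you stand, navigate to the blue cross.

blocked — turn right 125°, forward 3.8 m, then turn left 52°, forward 2.2 m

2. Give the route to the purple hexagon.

turn right 165°, forward 5.9 m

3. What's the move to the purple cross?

turn right 150°, forward 5.2 m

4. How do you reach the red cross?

turn right 135°, forward 3.8 m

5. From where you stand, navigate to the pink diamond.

turn right 125°, forward 5.8 m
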